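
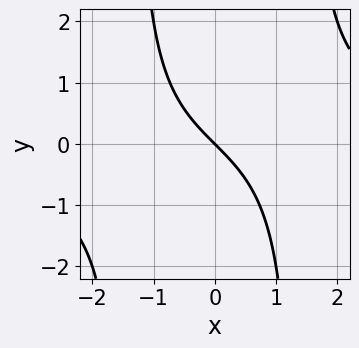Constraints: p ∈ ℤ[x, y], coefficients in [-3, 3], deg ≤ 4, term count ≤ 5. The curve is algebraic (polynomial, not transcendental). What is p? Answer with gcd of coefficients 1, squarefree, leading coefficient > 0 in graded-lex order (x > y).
1. deg p = 3. The shape is more complex than any degree-2 curve.
2. Checking where it meets the axes: it crosses the x-axis at the gridline x = 0; it meets the y-axis at y = 0 (among the integer gridlines).
3. Matching integer coefficients to the picture gives p.

x^2*y - 2*x - 2*y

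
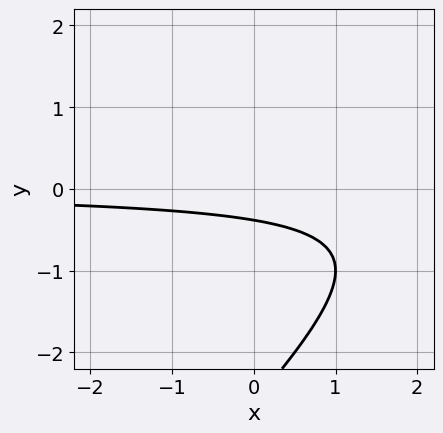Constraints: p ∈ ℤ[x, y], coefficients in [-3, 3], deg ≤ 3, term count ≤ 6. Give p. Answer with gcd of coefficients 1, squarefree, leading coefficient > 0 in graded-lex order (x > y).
x*y - y^2 - 3*y - 1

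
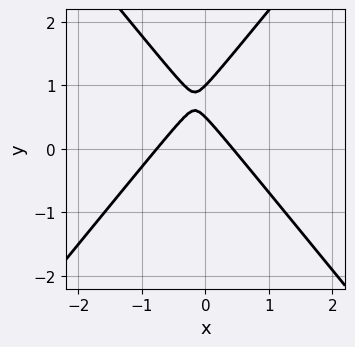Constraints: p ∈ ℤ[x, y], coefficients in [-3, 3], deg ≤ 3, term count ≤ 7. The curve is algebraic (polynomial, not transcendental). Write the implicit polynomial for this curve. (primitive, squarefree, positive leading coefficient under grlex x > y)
3*x^2 - 2*y^2 + x + 3*y - 1

The degree is 2 — the shape is more complex than any degree-1 curve.
Observable constraints: one y-axis crossing is at y = 1.
Matching integer coefficients to the picture gives p.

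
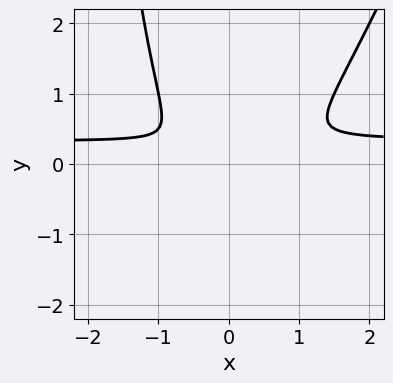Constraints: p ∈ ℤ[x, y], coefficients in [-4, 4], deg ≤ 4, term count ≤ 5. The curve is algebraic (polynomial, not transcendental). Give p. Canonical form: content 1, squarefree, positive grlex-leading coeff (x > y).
3*x^2*y - x*y^2 - x^2 - 3*y^2

First, degree: a generic line meets the curve in up to 3 points, so deg p = 3.
Finally, putting this together gives p.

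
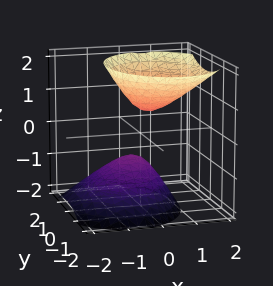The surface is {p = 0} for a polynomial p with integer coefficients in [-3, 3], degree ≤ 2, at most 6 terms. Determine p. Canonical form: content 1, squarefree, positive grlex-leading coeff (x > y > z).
(a) There are 2 components.
(b) Degree: a generic line meets the surface in up to 2 points, so deg p = 2.
(c) Checking where it meets the axes: it misses every integer gridline on the y-axis; it misses every integer gridline on the x-axis.
(d) Fitting integer coefficients to these (and the overall shape) gives p.

3*x^2 - 2*x*z + 2*y^2 - 2*z^2 + 1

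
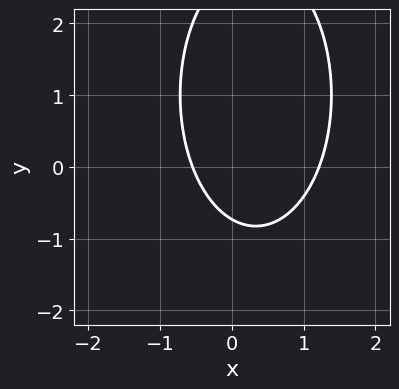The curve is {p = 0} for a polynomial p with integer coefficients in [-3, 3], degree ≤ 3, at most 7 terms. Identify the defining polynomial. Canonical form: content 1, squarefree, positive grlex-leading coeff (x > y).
First, the degree is 2 — a generic line meets the curve in up to 2 points.
Finally, the integer polynomial consistent with all of this is the stated p.

3*x^2 + y^2 - 2*x - 2*y - 2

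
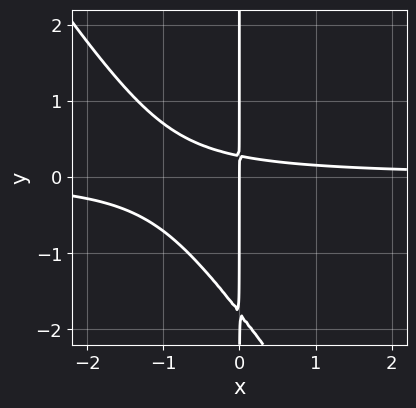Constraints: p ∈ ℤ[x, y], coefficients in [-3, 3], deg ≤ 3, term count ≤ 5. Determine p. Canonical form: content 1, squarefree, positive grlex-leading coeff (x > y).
First, the degree is 3 — a generic line meets the curve in up to 3 points.
Then, observable constraints: one x-axis crossing is at x = 0; the visible y-axis segment lies entirely on the curve.
Finally, putting this together gives p.

3*x^2*y + 2*x*y^2 + 3*x*y - x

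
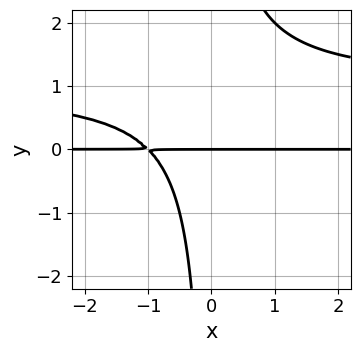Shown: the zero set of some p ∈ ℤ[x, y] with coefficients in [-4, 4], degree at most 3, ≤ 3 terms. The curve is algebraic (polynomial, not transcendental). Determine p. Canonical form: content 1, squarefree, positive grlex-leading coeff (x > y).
x*y^2 - x*y - y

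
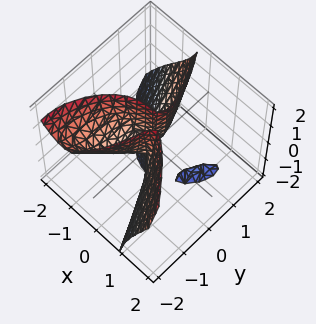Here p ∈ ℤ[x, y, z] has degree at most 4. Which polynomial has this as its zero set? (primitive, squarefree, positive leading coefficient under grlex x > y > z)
1. The picture has 2 separate pieces.
2. deg p = 3.
3. From the visible intercepts: it crosses the x-axis at the gridline x = 0; the visible z-axis segment lies entirely on the surface; it meets the y-axis at y = 0 (among the integer gridlines).
4. Solving for integer coefficients yields p as stated.

3*x^3 + 3*x*y*z + y^3 - y*z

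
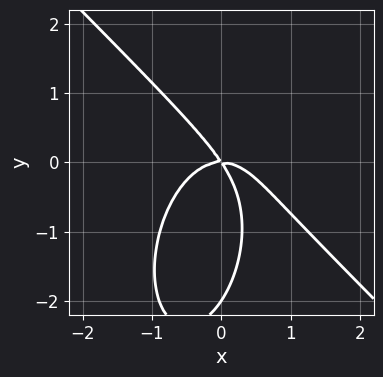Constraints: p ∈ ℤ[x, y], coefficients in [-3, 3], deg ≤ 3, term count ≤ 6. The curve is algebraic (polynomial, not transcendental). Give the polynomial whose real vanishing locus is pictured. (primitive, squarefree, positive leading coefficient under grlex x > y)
First, deg p = 3.
Then, from the visible intercepts: the y-axis gridline crossings are at y ∈ {-2, 0}; one x-axis crossing is at x = 0.
Finally, solving for integer coefficients yields p as stated.

3*x^3 + 2*x^2*y + y^3 + 3*x*y + 2*y^2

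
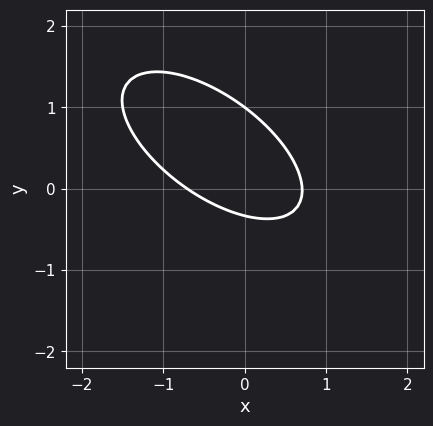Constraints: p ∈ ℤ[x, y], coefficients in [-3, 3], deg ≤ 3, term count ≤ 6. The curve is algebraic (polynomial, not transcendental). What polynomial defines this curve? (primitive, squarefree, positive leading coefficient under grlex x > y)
First, the degree is 2 — the shape is more complex than any degree-1 curve.
Next, checking where it meets the axes: it meets the y-axis at y = 1 (among the integer gridlines).
Finally, these observations pin down the coefficients.

2*x^2 + 3*x*y + 3*y^2 - 2*y - 1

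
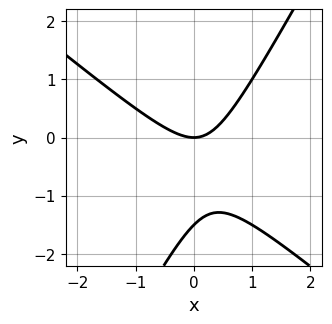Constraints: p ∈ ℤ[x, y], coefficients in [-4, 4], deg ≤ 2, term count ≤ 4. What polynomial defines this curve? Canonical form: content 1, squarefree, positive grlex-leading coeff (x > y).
3*x^2 + 2*x*y - 2*y^2 - 3*y

(a) Degree: a generic line meets the curve in up to 2 points, so deg p = 2.
(b) From the axis intercepts and sections: it crosses the y-axis at the gridline y = 0; it meets the x-axis at x = 0 (among the integer gridlines).
(c) Solving for integer coefficients yields p as stated.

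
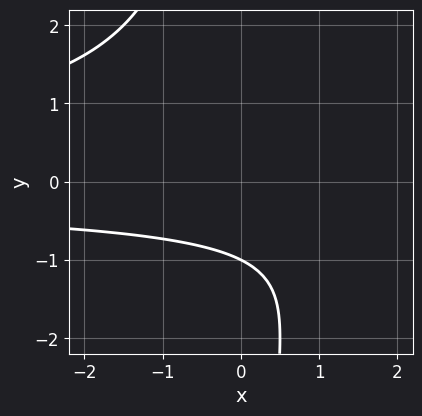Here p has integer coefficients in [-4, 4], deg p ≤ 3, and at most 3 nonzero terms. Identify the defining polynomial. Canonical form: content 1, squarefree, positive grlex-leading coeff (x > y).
1. The degree is 3 — no degree-2 curve has this shape.
2. From the axis intercepts and sections: it meets the y-axis at y = -1 (among the integer gridlines); it misses every integer gridline on the x-axis.
3. Together with the visible shape, these determine p as stated.

x*y^2 + 2*y + 2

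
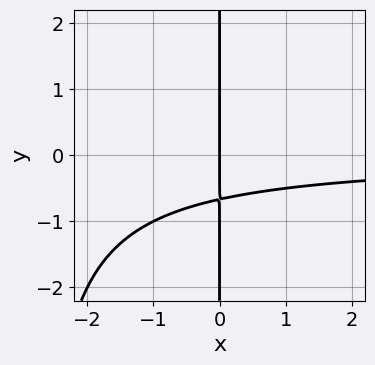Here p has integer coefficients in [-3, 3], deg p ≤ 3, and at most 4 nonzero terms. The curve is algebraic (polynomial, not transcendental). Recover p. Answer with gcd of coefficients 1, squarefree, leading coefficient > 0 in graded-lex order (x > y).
The degree is 3 — the shape is more complex than any degree-2 curve.
Reading off the gridlines: one x-axis crossing is at x = 0; every point of the y-axis in the box is on the curve.
Matching integer coefficients to the picture gives p.

x^2*y + 3*x*y + 2*x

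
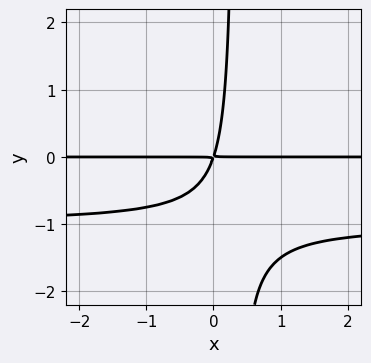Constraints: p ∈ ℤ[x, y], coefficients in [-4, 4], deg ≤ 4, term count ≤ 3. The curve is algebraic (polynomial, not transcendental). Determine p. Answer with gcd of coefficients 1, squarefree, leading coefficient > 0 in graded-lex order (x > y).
Degree: a generic line meets the curve in up to 3 points, so deg p = 3.
Checking where it meets the axes: every point of the x-axis in the box is on the curve.
Matching integer coefficients to the picture gives p.

3*x*y^2 + 3*x*y - y^2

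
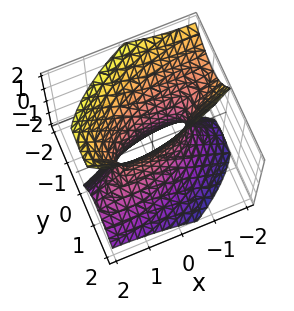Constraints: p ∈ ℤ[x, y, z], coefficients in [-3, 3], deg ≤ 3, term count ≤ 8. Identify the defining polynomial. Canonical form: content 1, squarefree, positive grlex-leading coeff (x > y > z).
x^2 - 2*x*y + 3*y^2 + 2*y*z - z^2 - 1

(a) The degree is 2 — no degree-1 surface has this shape.
(b) Observable constraints: it misses every integer gridline on the z-axis; the x-axis gridline crossings are at x ∈ {-1, 1}.
(c) Assembling these constraints gives the stated polynomial.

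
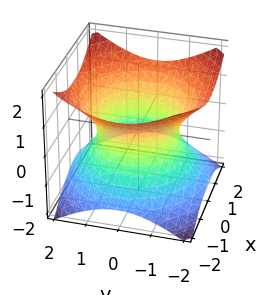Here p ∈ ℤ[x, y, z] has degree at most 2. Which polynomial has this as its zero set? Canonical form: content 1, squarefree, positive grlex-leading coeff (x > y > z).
2*x^2 + 2*y^2 - 3*z^2 - 3

First, the degree is 2 — an hourglass — one-sheet hyperboloid; a quadric.
Then, symmetries: the surface is invariant under rotation about z: p = q(x² + y², z); it's symmetric under z → −z, forcing even powers of z.
Then, against the integer gridlines: a circular section at z = 0 has radius between 1 and 2; the surface avoids every integer z-axis point in the box.
Finally, fitting integer coefficients to these (and the overall shape) gives p.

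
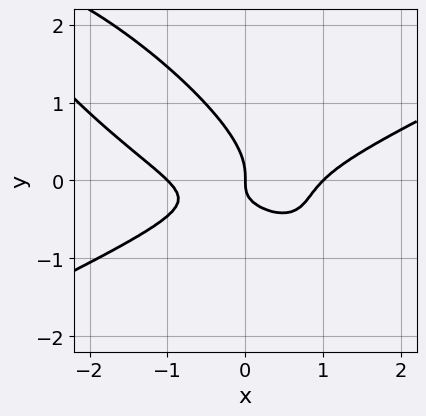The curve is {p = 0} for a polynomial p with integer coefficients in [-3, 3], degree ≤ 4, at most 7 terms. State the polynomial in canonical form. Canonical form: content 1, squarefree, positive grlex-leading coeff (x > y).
x^3 - 3*x*y^2 - 3*y^3 - 2*x*y - x

First, deg p = 3. The shape is more complex than any degree-2 curve.
Next, from the visible intercepts: among the integer gridlines, it crosses the x-axis at x ∈ {-1, 0, 1}; one y-axis crossing is at y = 0.
Finally, together with the visible shape, these determine p as stated.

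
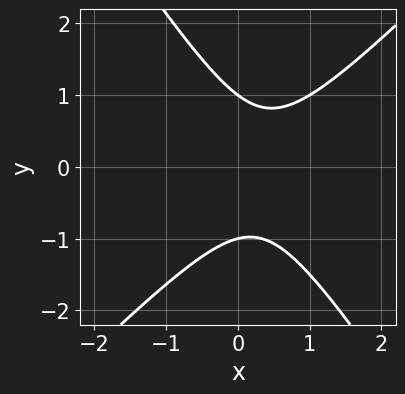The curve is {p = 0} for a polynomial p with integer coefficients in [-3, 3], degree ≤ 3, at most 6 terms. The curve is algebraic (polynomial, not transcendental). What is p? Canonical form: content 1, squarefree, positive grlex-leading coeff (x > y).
3*x^2 - x*y - 2*y^2 - 2*x + 2

Degree: a generic line meets the curve in up to 2 points, so deg p = 2.
Against the integer gridlines: the y-axis gridline crossings are at y ∈ {-1, 1}; no x-intercept at any integer in the box.
Fitting integer coefficients to these (and the overall shape) gives p.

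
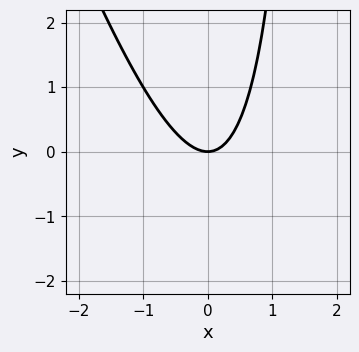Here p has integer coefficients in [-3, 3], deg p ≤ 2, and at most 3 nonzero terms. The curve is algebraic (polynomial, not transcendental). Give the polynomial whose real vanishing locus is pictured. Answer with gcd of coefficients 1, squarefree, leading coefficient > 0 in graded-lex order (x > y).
3*x^2 + x*y - 2*y

(a) deg p = 2. No degree-1 curve has this shape.
(b) From the visible intercepts: it meets the x-axis at x = 0 (among the integer gridlines); it meets the y-axis at y = 0 (among the integer gridlines).
(c) Matching integer coefficients to the picture gives p.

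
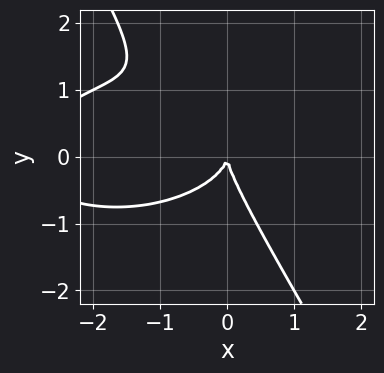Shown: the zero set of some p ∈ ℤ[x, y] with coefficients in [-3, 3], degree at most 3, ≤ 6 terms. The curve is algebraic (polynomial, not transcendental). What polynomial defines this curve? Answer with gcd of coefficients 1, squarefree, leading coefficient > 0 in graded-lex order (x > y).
1. The degree is 3 — a generic line meets the curve in up to 3 points.
2. Checking where it meets the axes: one x-axis crossing is at x = 0; it meets the y-axis at y = 0 (among the integer gridlines).
3. Fitting integer coefficients to these (and the overall shape) gives p.

x^3 + 3*x*y^2 + 2*y^3 + 3*x^2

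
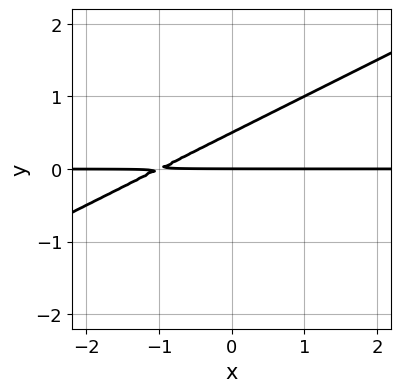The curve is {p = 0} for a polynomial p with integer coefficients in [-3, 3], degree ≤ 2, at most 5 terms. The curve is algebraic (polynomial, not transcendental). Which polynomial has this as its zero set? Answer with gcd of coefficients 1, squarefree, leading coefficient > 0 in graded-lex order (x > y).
x*y - 2*y^2 + y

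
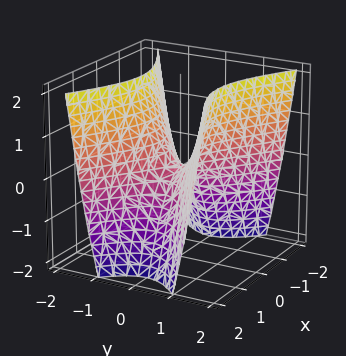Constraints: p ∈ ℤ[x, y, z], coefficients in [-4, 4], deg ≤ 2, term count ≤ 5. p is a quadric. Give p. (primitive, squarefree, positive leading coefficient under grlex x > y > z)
(a) The degree is 2 — a hyperbolic paraboloid; a quadric.
(b) Symmetries: mirror symmetry y ↦ −y ⇒ only even powers of y; mirror symmetry x ↦ −x ⇒ only even powers of x.
(c) Against the integer gridlines: it meets the z-axis at z = 0 (among the integer gridlines); one y-axis crossing is at y = 0; one x-axis crossing is at x = 0.
(d) These observations pin down the coefficients.

x^2 - 2*y^2 + z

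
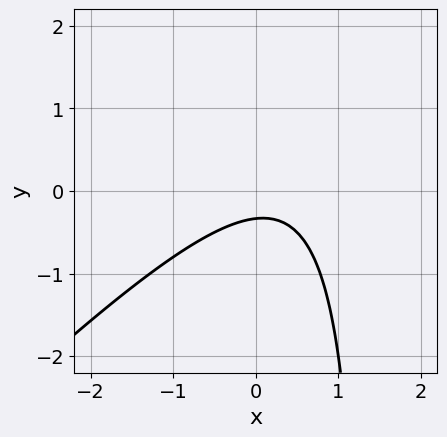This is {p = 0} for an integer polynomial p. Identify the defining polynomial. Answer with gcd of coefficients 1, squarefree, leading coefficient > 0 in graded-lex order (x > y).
2*x^2 - 2*x*y - x + 3*y + 1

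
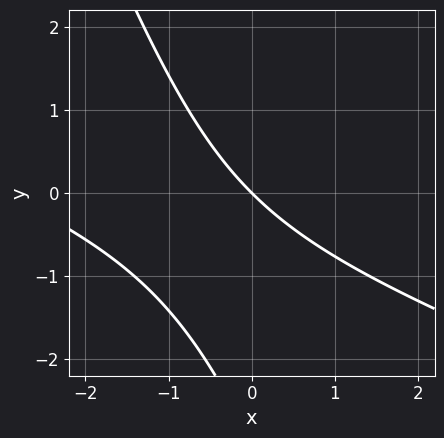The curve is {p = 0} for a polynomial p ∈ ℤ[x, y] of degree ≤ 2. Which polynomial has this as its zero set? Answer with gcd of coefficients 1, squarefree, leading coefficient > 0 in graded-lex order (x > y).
deg p = 2.
Observable constraints: it meets the y-axis at y = 0 (among the integer gridlines); it crosses the x-axis at the gridline x = 0.
Assembling these constraints gives the stated polynomial.

x^2 + 3*x*y + y^2 + 3*x + 3*y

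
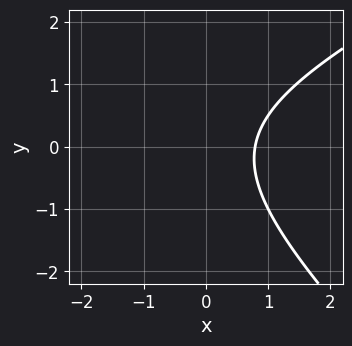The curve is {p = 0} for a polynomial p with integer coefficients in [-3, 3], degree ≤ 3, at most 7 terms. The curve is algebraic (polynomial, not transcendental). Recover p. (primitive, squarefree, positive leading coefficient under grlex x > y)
First, degree: no degree-1 curve has this shape, so deg p = 2.
Then, observable constraints: no y-intercept at any integer in the box.
Finally, putting this together gives p.

x^2 - x*y - 2*y^2 + 3*x - 3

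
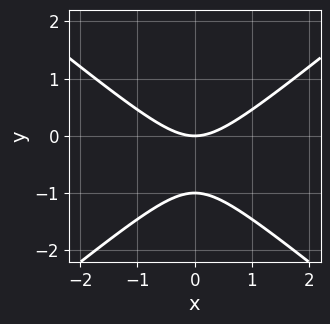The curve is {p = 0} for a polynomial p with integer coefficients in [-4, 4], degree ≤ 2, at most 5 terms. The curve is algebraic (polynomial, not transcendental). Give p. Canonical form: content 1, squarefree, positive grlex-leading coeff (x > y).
2*x^2 - 3*y^2 - 3*y

1. deg p = 2. A generic line meets the curve in up to 2 points.
2. Symmetries: mirror symmetry x ↦ −x ⇒ only even powers of x.
3. Checking where it meets the axes: among the integer gridlines, it crosses the y-axis at y ∈ {-1, 0}; it crosses the x-axis at the gridline x = 0.
4. These observations pin down the coefficients.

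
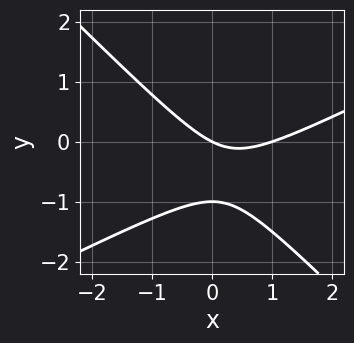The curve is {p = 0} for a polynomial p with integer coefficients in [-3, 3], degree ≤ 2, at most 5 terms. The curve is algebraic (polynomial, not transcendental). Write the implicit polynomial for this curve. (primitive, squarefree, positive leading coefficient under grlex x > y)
x^2 - x*y - 2*y^2 - x - 2*y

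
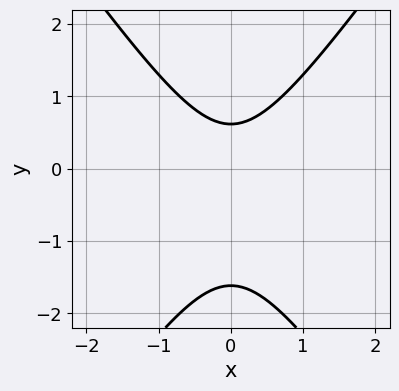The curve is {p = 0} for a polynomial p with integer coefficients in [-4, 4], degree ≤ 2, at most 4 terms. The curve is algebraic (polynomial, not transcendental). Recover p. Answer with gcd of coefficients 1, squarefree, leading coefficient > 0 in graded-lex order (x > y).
2*x^2 - y^2 - y + 1

(a) The degree is 2 — a generic line meets the curve in up to 2 points.
(b) Symmetries: it's symmetric under x → −x, forcing even powers of x.
(c) From the axis intercepts and sections: it misses every integer gridline on the x-axis.
(d) Fitting integer coefficients to these (and the overall shape) gives p.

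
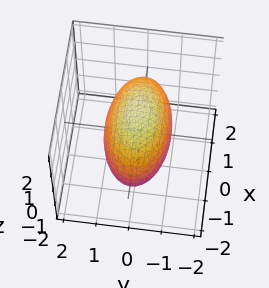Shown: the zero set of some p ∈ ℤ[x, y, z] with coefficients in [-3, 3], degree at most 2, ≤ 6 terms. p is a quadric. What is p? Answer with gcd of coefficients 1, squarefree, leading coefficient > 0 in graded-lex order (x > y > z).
x^2 + 3*y^2 + 2*z^2 - 3

1. deg p = 2. A closed, bounded, convex surface; a quadric.
2. Symmetries: the y ↦ −y reflection is a symmetry, so y appears only in even powers; it's symmetric under z → −z, forcing even powers of z; the x ↦ −x reflection is a symmetry, so x appears only in even powers.
3. Reading off the gridlines: among the integer gridlines, it crosses the y-axis at y ∈ {-1, 1}.
4. Together with the visible shape, these determine p as stated.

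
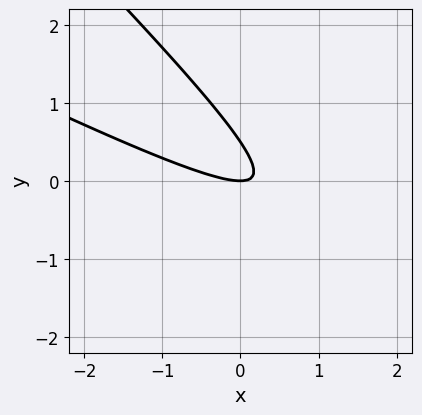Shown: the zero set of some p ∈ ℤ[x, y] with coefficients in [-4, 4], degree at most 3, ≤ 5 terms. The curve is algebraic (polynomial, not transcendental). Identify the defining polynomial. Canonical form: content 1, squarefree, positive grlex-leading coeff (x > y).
x^2 + 3*x*y + 2*y^2 - y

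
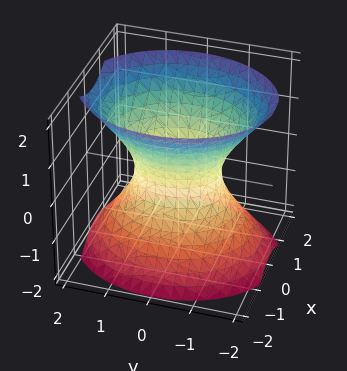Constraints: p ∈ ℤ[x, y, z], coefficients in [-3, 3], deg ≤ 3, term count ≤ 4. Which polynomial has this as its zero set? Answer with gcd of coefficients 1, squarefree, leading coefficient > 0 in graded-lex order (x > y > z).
The degree is 2 — an hourglass — one-sheet hyperboloid; a quadric.
Symmetries: it's symmetric under x → −x, forcing even powers of x; mirror symmetry z ↦ −z ⇒ only even powers of z; mirror symmetry y ↦ −y ⇒ only even powers of y.
Checking where it meets the axes: the surface avoids every integer z-axis point in the box; among the integer gridlines, it crosses the y-axis at y ∈ {-1, 1}.
Assembling these constraints gives the stated polynomial.

3*x^2 + 2*y^2 - 2*z^2 - 2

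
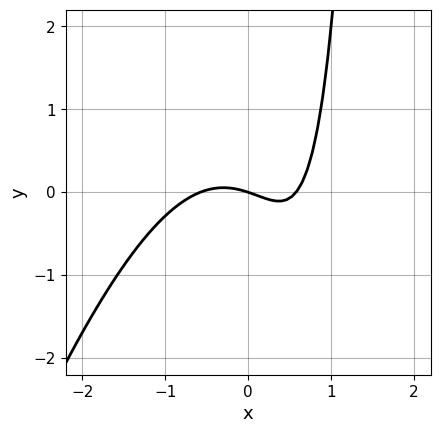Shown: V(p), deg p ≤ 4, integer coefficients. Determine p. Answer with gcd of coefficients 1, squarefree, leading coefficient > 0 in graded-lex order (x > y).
3*x^3 - x^2*y + 3*x*y - x - 3*y

Degree: no degree-2 curve has this shape, so deg p = 3.
From the visible intercepts: it meets the x-axis at x = 0 (among the integer gridlines); it meets the y-axis at y = 0 (among the integer gridlines).
Putting this together gives p.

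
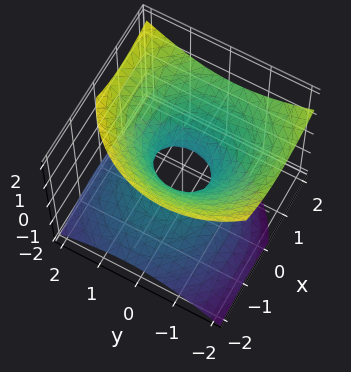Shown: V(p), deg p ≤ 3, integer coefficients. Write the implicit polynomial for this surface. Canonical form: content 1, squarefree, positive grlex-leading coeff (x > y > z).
First, the degree is 2 — no degree-1 surface has this shape.
Next, checking where it meets the axes: it misses every integer gridline on the z-axis.
Finally, matching integer coefficients to the picture gives p.

2*x^2 - 2*x*z + 2*y^2 + y*z - 3*z^2 - 1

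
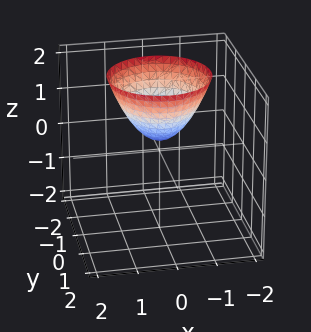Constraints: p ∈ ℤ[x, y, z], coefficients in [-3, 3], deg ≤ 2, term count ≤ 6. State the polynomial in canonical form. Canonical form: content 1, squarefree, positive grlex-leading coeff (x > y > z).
3*x^2 + 3*y^2 - 3*z + 1

First, degree: a generic line meets the surface in up to 2 points, so deg p = 2.
Next, symmetries: rotational symmetry about the z-axis ⇒ p depends on x, y only through x² + y².
Then, observable constraints: a circular section at z = 2 has radius between 1 and 2; the surface avoids every integer y-axis point in the box.
Finally, assembling these constraints gives the stated polynomial.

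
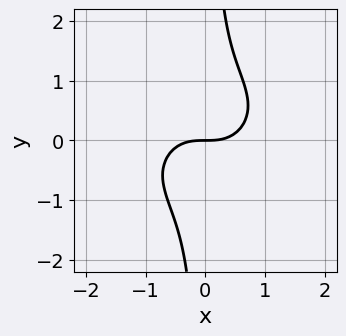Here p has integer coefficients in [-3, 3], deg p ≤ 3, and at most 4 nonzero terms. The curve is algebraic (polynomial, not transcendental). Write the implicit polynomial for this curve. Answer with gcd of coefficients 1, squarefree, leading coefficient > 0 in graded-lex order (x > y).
2*x^3 - x^2*y + 3*x*y^2 - 2*y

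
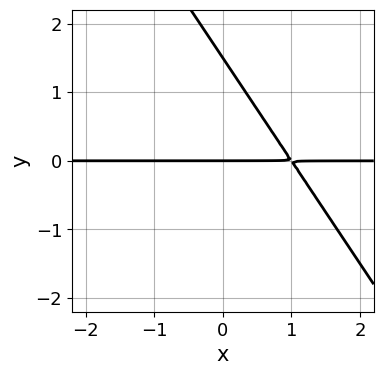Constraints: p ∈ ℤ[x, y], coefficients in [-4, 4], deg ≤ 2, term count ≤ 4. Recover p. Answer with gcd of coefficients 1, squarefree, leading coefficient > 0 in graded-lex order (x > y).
3*x*y + 2*y^2 - 3*y

First, degree: a generic line meets the curve in up to 2 points, so deg p = 2.
Next, from the axis intercepts and sections: the visible x-axis segment lies entirely on the curve; it crosses the y-axis at the gridline y = 0.
Finally, assembling these constraints gives the stated polynomial.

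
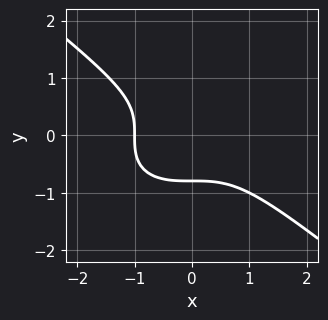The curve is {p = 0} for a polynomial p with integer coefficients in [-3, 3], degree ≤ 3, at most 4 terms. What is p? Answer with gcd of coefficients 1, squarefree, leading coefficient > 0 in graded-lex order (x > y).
1. deg p = 3.
2. Observable constraints: it meets the x-axis at x = -1 (among the integer gridlines).
3. Fitting integer coefficients to these (and the overall shape) gives p.

x^3 + 2*y^3 + 1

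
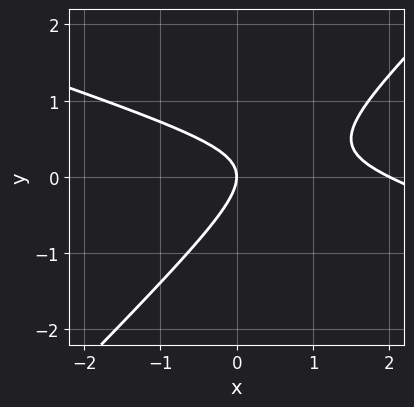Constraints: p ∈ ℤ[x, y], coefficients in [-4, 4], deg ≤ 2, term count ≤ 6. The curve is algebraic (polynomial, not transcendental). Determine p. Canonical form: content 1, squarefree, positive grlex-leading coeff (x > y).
x^2 + 2*x*y - 3*y^2 - 2*x

(a) The degree is 2 — a generic line meets the curve in up to 2 points.
(b) From the axis intercepts and sections: it crosses the y-axis at the gridline y = 0; the x-axis gridline crossings are at x ∈ {0, 2}.
(c) These observations pin down the coefficients.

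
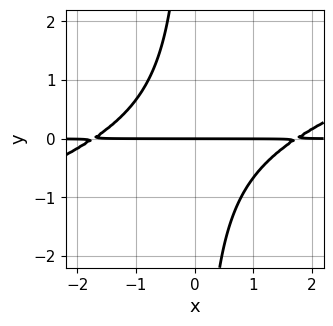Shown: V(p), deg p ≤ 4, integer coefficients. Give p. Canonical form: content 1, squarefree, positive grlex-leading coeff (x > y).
x^2*y - 3*x*y^2 - 3*y

First, deg p = 3.
Then, from the visible intercepts: it crosses the y-axis at the gridline y = 0; every point of the x-axis in the box is on the curve.
Finally, fitting integer coefficients to these (and the overall shape) gives p.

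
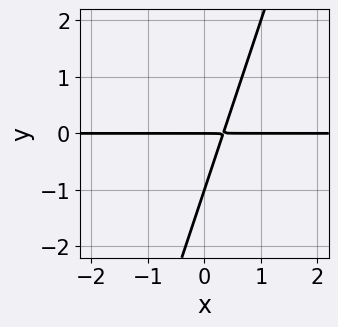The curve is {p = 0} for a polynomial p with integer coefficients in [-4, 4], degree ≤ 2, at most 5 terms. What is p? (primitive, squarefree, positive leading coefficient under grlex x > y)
First, the degree is 2 — a generic line meets the curve in up to 2 points.
Next, against the integer gridlines: among the integer gridlines, it crosses the y-axis at y ∈ {-1, 0}; the visible x-axis segment lies entirely on the curve.
Finally, assembling these constraints gives the stated polynomial.

3*x*y - y^2 - y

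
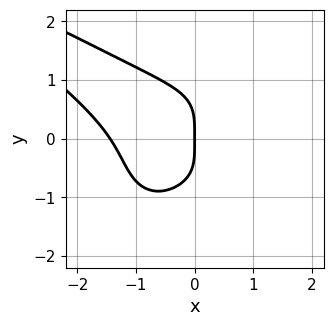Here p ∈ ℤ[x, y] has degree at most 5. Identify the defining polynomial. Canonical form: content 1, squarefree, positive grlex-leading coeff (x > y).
x^4 + 2*x^3*y + 2*y^4 + 3*x

(a) deg p = 4. A generic line meets the curve in up to 4 points.
(b) From the axis intercepts and sections: it meets the y-axis at y = 0 (among the integer gridlines); it meets the x-axis at x = 0 (among the integer gridlines).
(c) These observations pin down the coefficients.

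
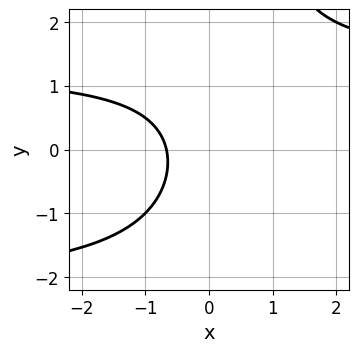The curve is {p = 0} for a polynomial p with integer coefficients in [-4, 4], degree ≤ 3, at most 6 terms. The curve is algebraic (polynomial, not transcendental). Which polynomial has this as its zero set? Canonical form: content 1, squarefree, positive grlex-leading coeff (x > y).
1. deg p = 3. The shape is more complex than any degree-2 curve.
2. Checking where it meets the axes: no y-intercept at any integer in the box.
3. Matching integer coefficients to the picture gives p.

x*y^2 + x*y - y^2 - 3*x - 2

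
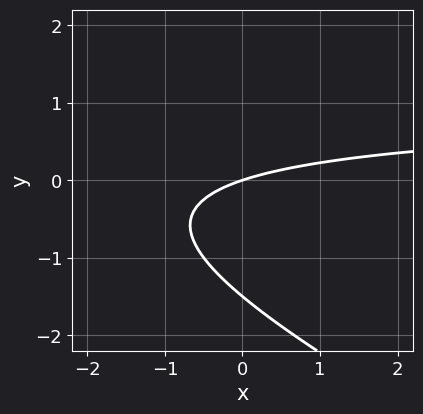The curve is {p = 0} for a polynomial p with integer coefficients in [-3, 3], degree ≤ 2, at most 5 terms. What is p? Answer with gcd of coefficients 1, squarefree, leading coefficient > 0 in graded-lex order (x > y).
x*y + 2*y^2 - x + 3*y

The degree is 2 — a generic line meets the curve in up to 2 points.
Reading off the gridlines: it meets the y-axis at y = 0 (among the integer gridlines); it meets the x-axis at x = 0 (among the integer gridlines).
Together with the visible shape, these determine p as stated.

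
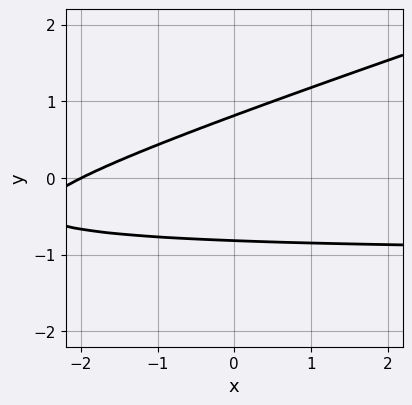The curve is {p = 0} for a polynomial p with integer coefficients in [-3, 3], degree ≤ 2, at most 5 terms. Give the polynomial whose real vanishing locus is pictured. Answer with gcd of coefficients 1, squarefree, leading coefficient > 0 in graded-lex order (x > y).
The degree is 2 — the shape is more complex than any degree-1 curve.
Checking where it meets the axes: it meets the x-axis at x = -2 (among the integer gridlines).
Together with the visible shape, these determine p as stated.

x*y - 3*y^2 + x + 2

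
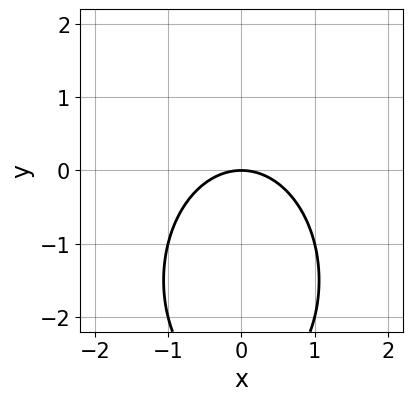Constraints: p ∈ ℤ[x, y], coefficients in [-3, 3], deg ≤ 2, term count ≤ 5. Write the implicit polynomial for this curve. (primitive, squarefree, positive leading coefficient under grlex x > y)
First, deg p = 2.
Then, symmetries: the x ↦ −x reflection is a symmetry, so x appears only in even powers.
Next, observable constraints: it crosses the x-axis at the gridline x = 0; it crosses the y-axis at the gridline y = 0.
Finally, together with the visible shape, these determine p as stated.

2*x^2 + y^2 + 3*y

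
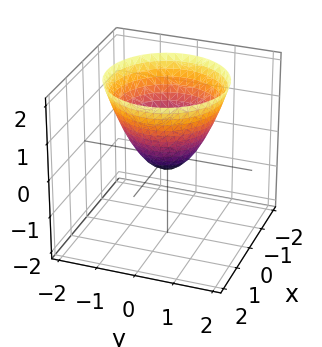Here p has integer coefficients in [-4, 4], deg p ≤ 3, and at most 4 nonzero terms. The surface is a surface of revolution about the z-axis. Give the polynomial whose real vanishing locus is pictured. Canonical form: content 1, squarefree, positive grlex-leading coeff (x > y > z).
3*x^2 + 3*y^2 - 3*z - 1

1. deg p = 2. No degree-1 surface has this shape.
2. Symmetry: the surface is invariant under rotation about z: p = q(x² + y², z).
3. Observable constraints: a circular section at z = 2 has radius between 1 and 2.
4. The integer polynomial consistent with all of this is the stated p.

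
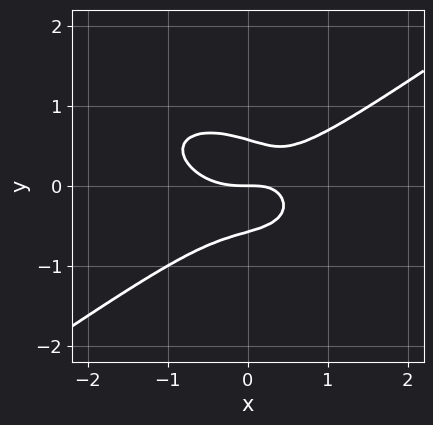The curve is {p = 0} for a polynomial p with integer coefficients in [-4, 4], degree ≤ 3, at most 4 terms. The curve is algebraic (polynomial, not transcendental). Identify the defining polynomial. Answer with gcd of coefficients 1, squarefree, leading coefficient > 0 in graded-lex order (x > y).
x^3 - 3*y^3 - x*y + y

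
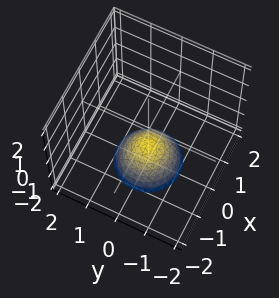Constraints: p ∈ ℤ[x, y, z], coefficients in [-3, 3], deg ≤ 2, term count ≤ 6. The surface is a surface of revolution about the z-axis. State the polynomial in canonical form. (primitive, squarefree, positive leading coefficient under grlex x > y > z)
x^2 + y^2 + z + 1

The degree is 2 — no degree-1 surface has this shape.
By symmetry, the surface is invariant under rotation about z: p = q(x² + y², z).
From the visible intercepts: no y-intercept at any integer in the box; it crosses the z-axis at the gridline z = -1; a circular section at z = -2 has radius exactly 1.
The integer polynomial consistent with all of this is the stated p.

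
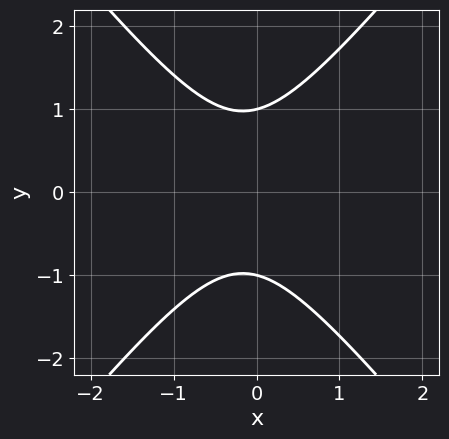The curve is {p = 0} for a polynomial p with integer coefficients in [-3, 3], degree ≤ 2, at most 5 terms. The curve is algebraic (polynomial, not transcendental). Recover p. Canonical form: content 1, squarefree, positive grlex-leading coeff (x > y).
1. deg p = 2. A generic line meets the curve in up to 2 points.
2. Symmetries: it's symmetric under y → −y, forcing even powers of y.
3. Reading off the gridlines: the y-axis gridline crossings are at y ∈ {-1, 1}; the curve avoids every integer x-axis point in the box.
4. Fitting integer coefficients to these (and the overall shape) gives p.

3*x^2 - 2*y^2 + x + 2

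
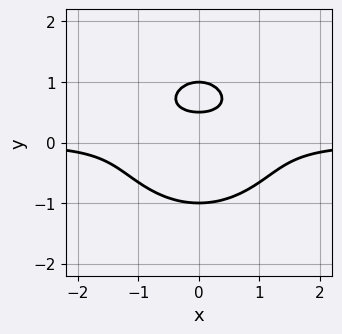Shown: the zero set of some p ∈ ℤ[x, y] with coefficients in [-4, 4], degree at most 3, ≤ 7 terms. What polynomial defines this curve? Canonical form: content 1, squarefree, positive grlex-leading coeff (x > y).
1. Degree: the shape is more complex than any degree-2 curve, so deg p = 3.
2. Symmetries: it's symmetric under x → −x, forcing even powers of x.
3. From the visible intercepts: among the integer gridlines, it crosses the y-axis at y ∈ {-1, 1}; it misses every integer gridline on the x-axis.
4. Matching integer coefficients to the picture gives p.

2*x^2*y + 2*y^3 - y^2 - 2*y + 1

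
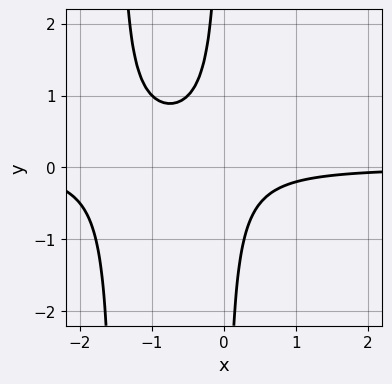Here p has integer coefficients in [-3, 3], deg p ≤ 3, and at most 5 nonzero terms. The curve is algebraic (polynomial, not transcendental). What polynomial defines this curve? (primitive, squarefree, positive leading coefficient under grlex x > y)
(a) The degree is 3 — a generic line meets the curve in up to 3 points.
(b) Observable constraints: no x-intercept at any integer in the box; no y-intercept at any integer in the box.
(c) The integer polynomial consistent with all of this is the stated p.

2*x^2*y + 3*x*y + 1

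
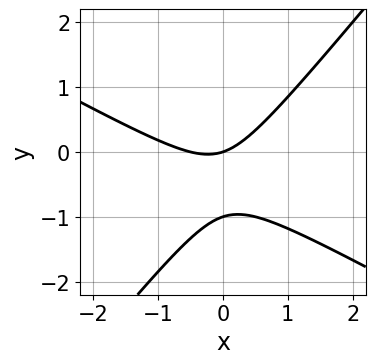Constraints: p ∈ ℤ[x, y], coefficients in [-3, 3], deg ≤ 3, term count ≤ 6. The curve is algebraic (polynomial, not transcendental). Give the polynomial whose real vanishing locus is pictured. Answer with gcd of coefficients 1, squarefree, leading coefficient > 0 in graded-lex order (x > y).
2*x^2 + 2*x*y - 3*y^2 + x - 3*y

First, the degree is 2 — the shape is more complex than any degree-1 curve.
Next, from the visible intercepts: the y-axis gridline crossings are at y ∈ {-1, 0}; one x-axis crossing is at x = 0.
Finally, these observations pin down the coefficients.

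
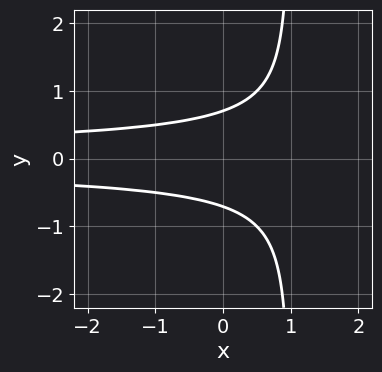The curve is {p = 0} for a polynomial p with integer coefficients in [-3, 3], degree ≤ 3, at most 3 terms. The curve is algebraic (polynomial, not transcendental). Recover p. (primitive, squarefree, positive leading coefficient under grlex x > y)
2*x*y^2 - 2*y^2 + 1

First, degree: a generic line meets the curve in up to 3 points, so deg p = 3.
Next, symmetries: mirror symmetry y ↦ −y ⇒ only even powers of y.
Next, from the visible intercepts: no x-intercept at any integer in the box.
Finally, putting this together gives p.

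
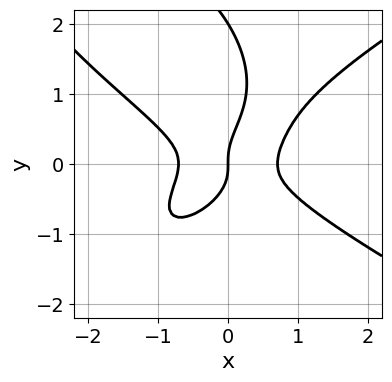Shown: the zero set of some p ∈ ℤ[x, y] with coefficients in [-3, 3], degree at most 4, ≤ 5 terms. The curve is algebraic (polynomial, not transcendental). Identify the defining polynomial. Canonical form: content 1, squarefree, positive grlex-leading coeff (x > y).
(a) The degree is 4 — a generic line meets the curve in up to 4 points.
(b) Against the integer gridlines: it crosses the x-axis at the gridline x = 0; the y-axis gridline crossings are at y ∈ {0, 2}.
(c) Fitting integer coefficients to these (and the overall shape) gives p.

y^4 - 2*x^3 + 3*x*y^2 - 2*y^3 + x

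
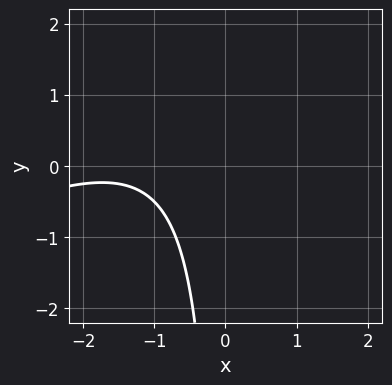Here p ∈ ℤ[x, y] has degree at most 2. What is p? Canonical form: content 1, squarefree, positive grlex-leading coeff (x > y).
(a) deg p = 2. The shape is more complex than any degree-1 curve.
(b) From the axis intercepts and sections: it misses every integer gridline on the x-axis; the curve avoids every integer y-axis point in the box.
(c) Solving for integer coefficients yields p as stated.

x^2 - 2*x*y + 3*x + 3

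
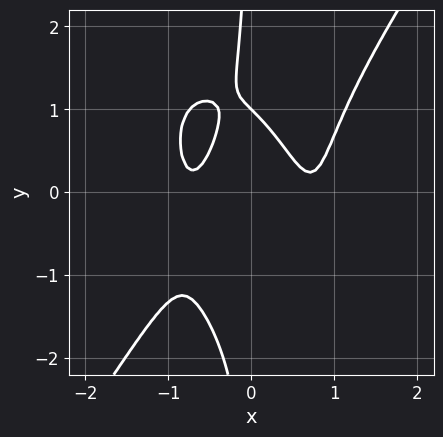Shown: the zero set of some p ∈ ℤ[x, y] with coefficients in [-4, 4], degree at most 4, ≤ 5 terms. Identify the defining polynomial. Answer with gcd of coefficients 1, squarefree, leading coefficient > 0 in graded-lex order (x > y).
3*x^4 - x*y^3 - 3*x^2 - y + 1

The degree is 4 — the shape is more complex than any degree-3 curve.
Observable constraints: it crosses the y-axis at the gridline y = 1; it misses every integer gridline on the x-axis.
Solving for integer coefficients yields p as stated.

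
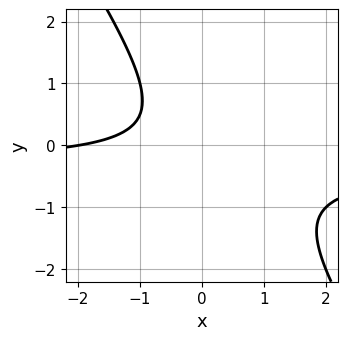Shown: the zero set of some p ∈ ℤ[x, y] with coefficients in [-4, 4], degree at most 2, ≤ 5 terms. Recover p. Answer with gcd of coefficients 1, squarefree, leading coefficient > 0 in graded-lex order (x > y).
3*x*y + 2*y^2 + x + 2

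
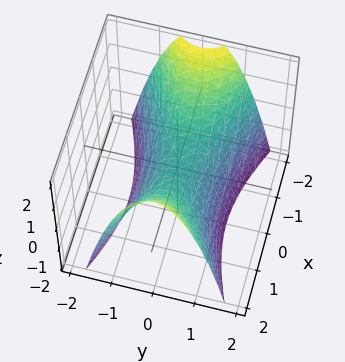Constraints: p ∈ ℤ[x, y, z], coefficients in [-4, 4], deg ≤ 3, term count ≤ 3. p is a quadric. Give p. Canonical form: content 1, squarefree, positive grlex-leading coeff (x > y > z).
x^2 - 3*y^2 - 2*z

(a) Degree: a saddle surface; a quadric, so deg p = 2.
(b) Symmetries: the y ↦ −y reflection is a symmetry, so y appears only in even powers; it's symmetric under x → −x, forcing even powers of x.
(c) Reading off the gridlines: one z-axis crossing is at z = 0; one y-axis crossing is at y = 0; it crosses the x-axis at the gridline x = 0.
(d) Assembling these constraints gives the stated polynomial.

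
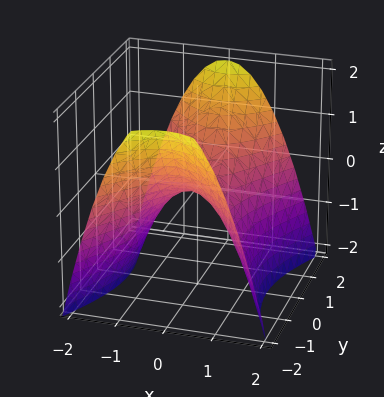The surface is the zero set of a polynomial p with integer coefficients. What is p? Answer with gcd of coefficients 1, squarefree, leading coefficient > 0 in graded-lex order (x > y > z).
(a) Degree: a hyperbolic paraboloid; a quadric, so deg p = 2.
(b) Symmetries: mirror symmetry x ↦ −x ⇒ only even powers of x; it's symmetric under y → −y, forcing even powers of y.
(c) Against the integer gridlines: it crosses the z-axis at the gridline z = 0; it crosses the y-axis at the gridline y = 0; it crosses the x-axis at the gridline x = 0.
(d) Together with the visible shape, these determine p as stated.

2*x^2 - y^2 + 2*z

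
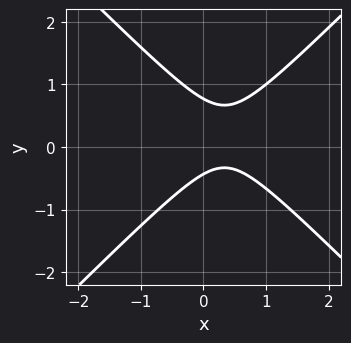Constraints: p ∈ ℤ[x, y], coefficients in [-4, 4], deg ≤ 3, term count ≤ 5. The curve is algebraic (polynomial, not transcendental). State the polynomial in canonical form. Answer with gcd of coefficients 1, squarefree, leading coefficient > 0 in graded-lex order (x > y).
3*x^2 - 3*y^2 - 2*x + y + 1

First, the degree is 2 — the shape is more complex than any degree-1 curve.
Then, from the visible intercepts: no x-intercept at any integer in the box.
Finally, putting this together gives p.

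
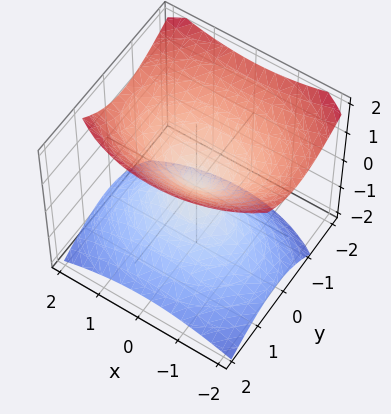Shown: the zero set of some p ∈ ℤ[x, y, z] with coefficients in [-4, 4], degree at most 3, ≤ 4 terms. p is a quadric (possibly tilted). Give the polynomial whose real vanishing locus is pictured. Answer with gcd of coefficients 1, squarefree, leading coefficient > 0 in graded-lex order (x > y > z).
1. There are 2 components. They look like related sheets of one shape, so recover p as a whole.
2. deg p = 2. No degree-1 surface has this shape.
3. Observable constraints: one x-axis crossing is at x = 0; it meets the y-axis at y = 0 (among the integer gridlines); one z-axis crossing is at z = 0.
4. Solving for integer coefficients yields p as stated.

x^2 + 2*y^2 + y*z - 2*z^2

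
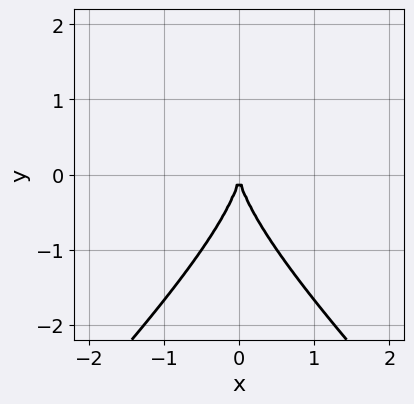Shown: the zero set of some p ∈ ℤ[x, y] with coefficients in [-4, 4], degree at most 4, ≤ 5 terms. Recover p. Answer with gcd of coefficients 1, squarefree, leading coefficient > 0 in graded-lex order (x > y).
x^2*y - y^3 - 3*x^2

1. The degree is 3 — no degree-2 curve has this shape.
2. Symmetries: the x ↦ −x reflection is a symmetry, so x appears only in even powers.
3. Observable constraints: one x-axis crossing is at x = 0; it crosses the y-axis at the gridline y = 0.
4. These observations pin down the coefficients.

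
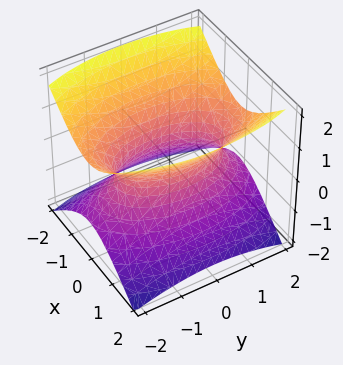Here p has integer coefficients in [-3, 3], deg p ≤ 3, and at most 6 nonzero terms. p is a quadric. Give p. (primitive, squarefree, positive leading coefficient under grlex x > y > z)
3*x^2 + y^2 - 3*z^2 - 2

deg p = 2. An hourglass — one-sheet hyperboloid; a quadric.
Symmetries: mirror symmetry z ↦ −z ⇒ only even powers of z; mirror symmetry x ↦ −x ⇒ only even powers of x; the y ↦ −y reflection is a symmetry, so y appears only in even powers.
Against the integer gridlines: it misses every integer gridline on the z-axis.
Assembling these constraints gives the stated polynomial.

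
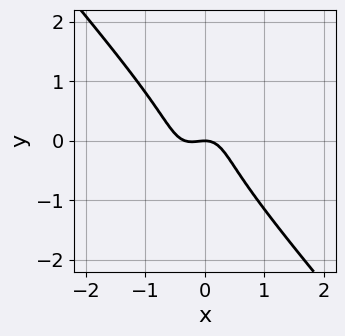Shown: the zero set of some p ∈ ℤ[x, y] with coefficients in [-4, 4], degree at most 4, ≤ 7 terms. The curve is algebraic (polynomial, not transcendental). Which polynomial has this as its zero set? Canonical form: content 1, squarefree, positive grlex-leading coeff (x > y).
3*x^3 - x*y^2 + y^3 + x^2 + y

Degree: a generic line meets the curve in up to 3 points, so deg p = 3.
Observable constraints: it crosses the y-axis at the gridline y = 0; it meets the x-axis at x = 0 (among the integer gridlines).
Solving for integer coefficients yields p as stated.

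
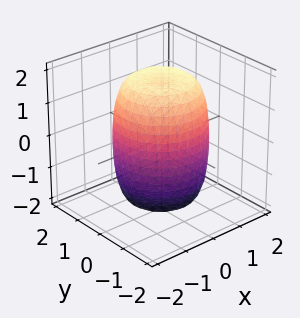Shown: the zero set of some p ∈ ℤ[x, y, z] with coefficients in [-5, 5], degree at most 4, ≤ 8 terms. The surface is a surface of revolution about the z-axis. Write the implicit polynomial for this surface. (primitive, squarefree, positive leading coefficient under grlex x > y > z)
1. deg p = 4.
2. By symmetry, the surface is invariant under rotation about z: p = q(x² + y², z).
3. Checking where it meets the axes: a circular section at z = -1 has radius between 1 and 2.
4. Fitting integer coefficients to these (and the overall shape) gives p.

2*x^4 + 4*x^2*y^2 + 2*y^4 - 2*x^2 - 2*y^2 + z^2 - 3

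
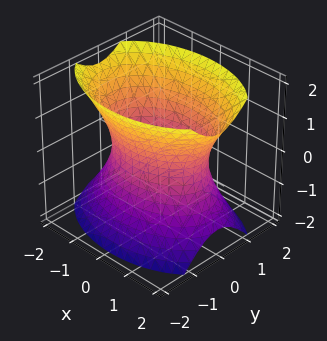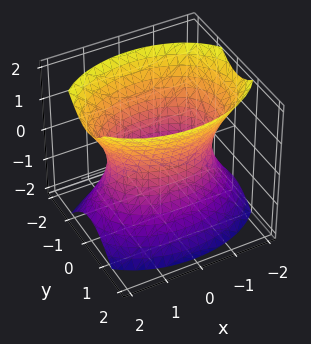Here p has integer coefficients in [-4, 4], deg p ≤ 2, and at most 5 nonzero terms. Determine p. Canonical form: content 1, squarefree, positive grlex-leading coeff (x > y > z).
(a) The degree is 2 — an hourglass — one-sheet hyperboloid; a quadric.
(b) Symmetries: the x ↦ −x reflection is a symmetry, so x appears only in even powers; it's symmetric under y → −y, forcing even powers of y; it's symmetric under z → −z, forcing even powers of z.
(c) From the axis intercepts and sections: the y-axis gridline crossings are at y ∈ {-1, 1}; it misses every integer gridline on the z-axis.
(d) Putting this together gives p.

x^2 + 2*y^2 - z^2 - 2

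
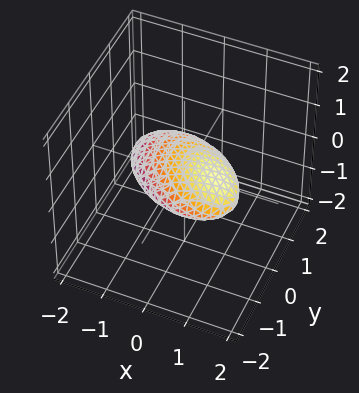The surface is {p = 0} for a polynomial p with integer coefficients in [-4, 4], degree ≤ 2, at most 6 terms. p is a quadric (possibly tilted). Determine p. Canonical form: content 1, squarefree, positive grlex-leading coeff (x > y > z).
(a) deg p = 2.
(b) Against the integer gridlines: the y-axis gridline crossings are at y ∈ {-1, 1}; the x-axis gridline crossings are at x ∈ {-1, 1}.
(c) Together with the visible shape, these determine p as stated.

x^2 + x*y - 2*x*z + y^2 + 3*z^2 - 1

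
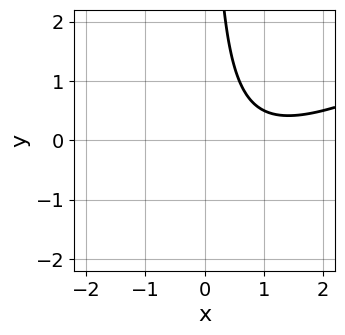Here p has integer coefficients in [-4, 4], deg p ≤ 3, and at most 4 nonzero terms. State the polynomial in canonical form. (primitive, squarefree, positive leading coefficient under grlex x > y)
1. Degree: no degree-1 curve has this shape, so deg p = 2.
2. From the visible intercepts: the curve avoids every integer y-axis point in the box; it misses every integer gridline on the x-axis.
3. Together with the visible shape, these determine p as stated.

x^2 - 2*x*y - 2*x + 2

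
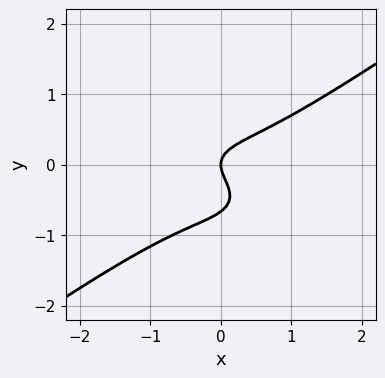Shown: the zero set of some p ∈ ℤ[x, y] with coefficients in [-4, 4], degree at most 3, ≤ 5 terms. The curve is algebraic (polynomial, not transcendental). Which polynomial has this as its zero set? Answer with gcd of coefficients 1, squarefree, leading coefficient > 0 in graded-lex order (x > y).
Degree: no degree-2 curve has this shape, so deg p = 3.
Checking where it meets the axes: one y-axis crossing is at y = 0; it crosses the x-axis at the gridline x = 0.
Fitting integer coefficients to these (and the overall shape) gives p.

x^3 - 3*y^3 - 2*y^2 + x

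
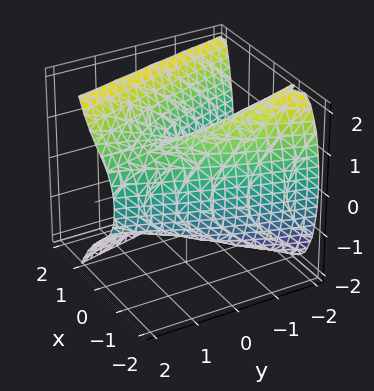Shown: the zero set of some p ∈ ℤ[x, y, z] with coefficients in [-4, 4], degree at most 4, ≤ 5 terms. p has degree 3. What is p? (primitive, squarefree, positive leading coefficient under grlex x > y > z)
3*x^3 + 3*x*y - 2*z^2 - 3*x + 2

The degree is 3 — a generic line meets the surface in up to 3 points.
Against the integer gridlines: the surface avoids every integer y-axis point in the box; the z-axis gridline crossings are at z ∈ {-1, 1}.
Solving for integer coefficients yields p as stated.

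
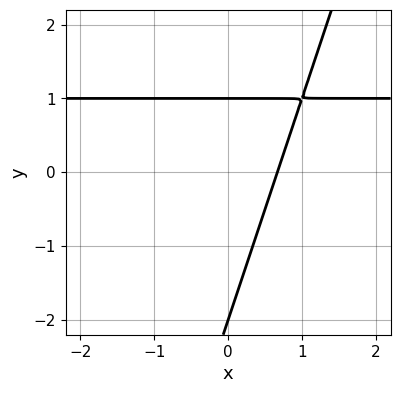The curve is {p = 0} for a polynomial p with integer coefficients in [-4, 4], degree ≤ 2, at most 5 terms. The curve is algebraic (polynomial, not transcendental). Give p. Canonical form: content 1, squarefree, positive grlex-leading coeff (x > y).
3*x*y - y^2 - 3*x - y + 2

deg p = 2. The shape is more complex than any degree-1 curve.
From the visible intercepts: among the integer gridlines, it crosses the y-axis at y ∈ {-2, 1}.
Putting this together gives p.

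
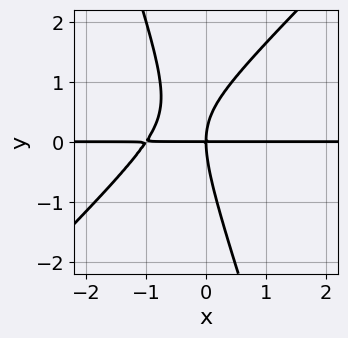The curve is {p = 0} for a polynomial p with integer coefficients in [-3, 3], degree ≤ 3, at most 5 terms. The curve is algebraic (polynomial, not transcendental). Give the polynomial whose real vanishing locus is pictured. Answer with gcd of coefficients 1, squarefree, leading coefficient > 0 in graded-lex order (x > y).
3*x^2*y - 2*x*y^2 - y^3 + 3*x*y

The degree is 3 — a generic line meets the curve in up to 3 points.
Checking where it meets the axes: it meets the y-axis at y = 0 (among the integer gridlines); the visible x-axis segment lies entirely on the curve.
Solving for integer coefficients yields p as stated.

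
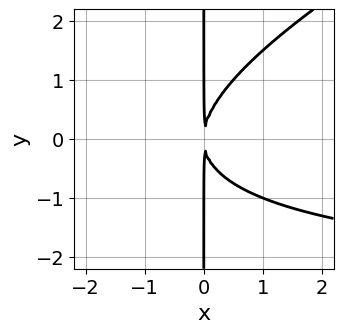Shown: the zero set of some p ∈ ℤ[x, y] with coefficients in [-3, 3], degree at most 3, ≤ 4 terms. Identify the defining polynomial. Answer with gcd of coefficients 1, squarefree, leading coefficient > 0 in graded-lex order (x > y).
x^2*y - 2*x*y^2 + 3*x^2

First, degree: the shape is more complex than any degree-2 curve, so deg p = 3.
Then, checking where it meets the axes: the visible y-axis segment lies entirely on the curve.
Finally, these observations pin down the coefficients.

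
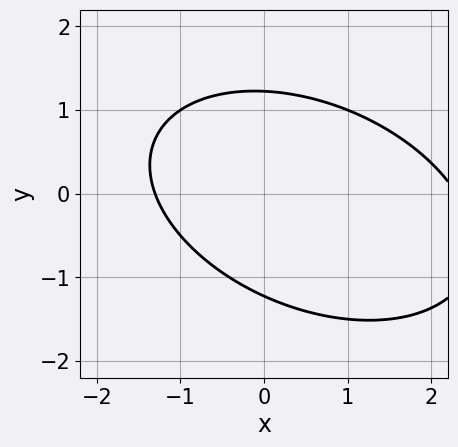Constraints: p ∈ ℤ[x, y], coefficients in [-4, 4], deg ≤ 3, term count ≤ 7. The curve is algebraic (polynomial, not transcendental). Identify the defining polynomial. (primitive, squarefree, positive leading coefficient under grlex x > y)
x^2 + x*y + 2*y^2 - x - 3

1. The degree is 2 — a generic line meets the curve in up to 2 points.
2. Solving for integer coefficients yields p as stated.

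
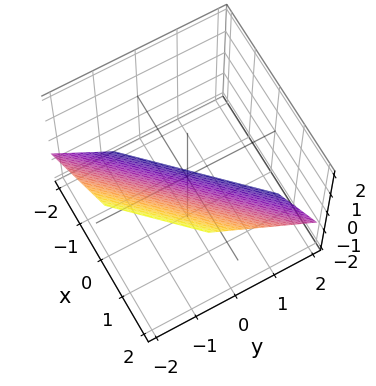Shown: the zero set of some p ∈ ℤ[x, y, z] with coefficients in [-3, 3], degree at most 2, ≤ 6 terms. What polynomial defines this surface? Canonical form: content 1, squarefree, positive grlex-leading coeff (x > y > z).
3*x - 3*y - 3*z - 2

(a) Degree: every cross-section is a straight line — this is a plane, so deg p = 1.
(b) Solving for integer coefficients yields p as stated.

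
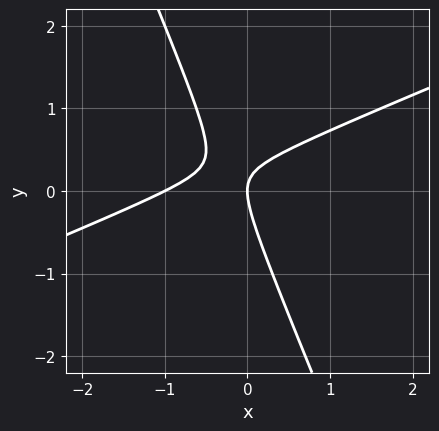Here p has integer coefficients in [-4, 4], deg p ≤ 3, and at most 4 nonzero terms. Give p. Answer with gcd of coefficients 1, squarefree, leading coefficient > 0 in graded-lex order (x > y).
(a) deg p = 2. A generic line meets the curve in up to 2 points.
(b) Reading off the gridlines: it meets the y-axis at y = 0 (among the integer gridlines); the x-axis gridline crossings are at x ∈ {-1, 0}.
(c) Together with the visible shape, these determine p as stated.

x^2 - 2*x*y - y^2 + x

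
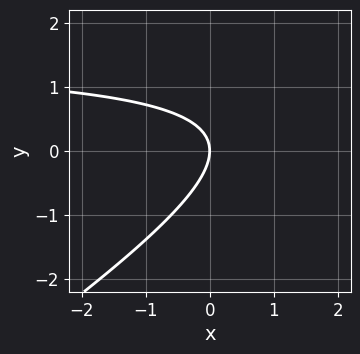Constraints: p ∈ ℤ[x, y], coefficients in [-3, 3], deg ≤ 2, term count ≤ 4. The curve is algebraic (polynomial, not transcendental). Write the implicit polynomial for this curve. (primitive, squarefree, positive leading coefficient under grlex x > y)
1. The degree is 2 — a generic line meets the curve in up to 2 points.
2. Against the integer gridlines: one y-axis crossing is at y = 0; it crosses the x-axis at the gridline x = 0.
3. The integer polynomial consistent with all of this is the stated p.

2*x*y - 3*y^2 - 3*x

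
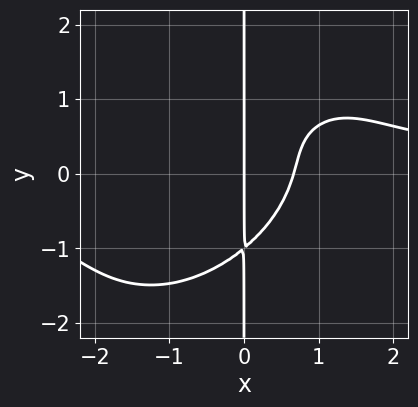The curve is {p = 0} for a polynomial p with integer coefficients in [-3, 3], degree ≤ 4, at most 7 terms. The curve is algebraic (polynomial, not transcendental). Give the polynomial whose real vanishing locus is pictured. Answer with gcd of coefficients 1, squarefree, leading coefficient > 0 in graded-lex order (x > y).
First, degree: a generic line meets the curve in up to 4 points, so deg p = 4.
Next, from the axis intercepts and sections: it crosses the x-axis at the gridline x = 0; the visible y-axis segment lies entirely on the curve.
Finally, the integer polynomial consistent with all of this is the stated p.

2*x^3*y - 2*x^2*y^2 + 2*x*y^3 - 3*x^2 + 2*x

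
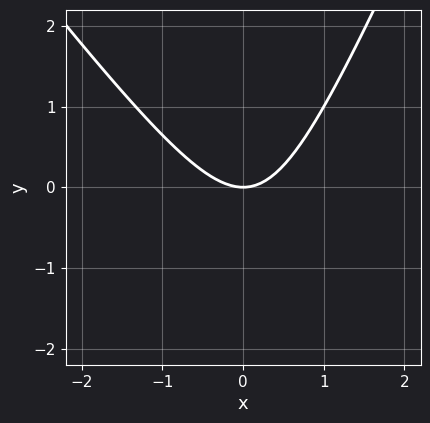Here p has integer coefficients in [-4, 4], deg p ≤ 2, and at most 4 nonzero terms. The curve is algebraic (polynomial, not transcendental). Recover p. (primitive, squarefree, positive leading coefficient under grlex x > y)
deg p = 2.
Against the integer gridlines: one y-axis crossing is at y = 0; it meets the x-axis at x = 0 (among the integer gridlines).
Assembling these constraints gives the stated polynomial.

3*x^2 + x*y - y^2 - 3*y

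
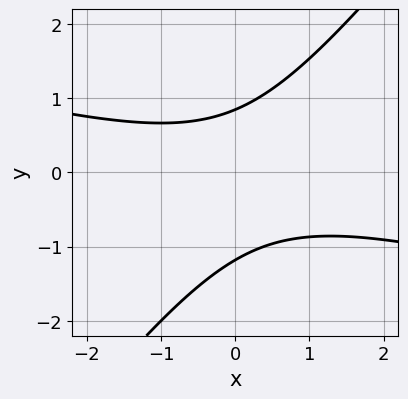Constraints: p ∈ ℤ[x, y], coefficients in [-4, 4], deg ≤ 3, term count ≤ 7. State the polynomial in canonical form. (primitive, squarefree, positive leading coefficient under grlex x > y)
Degree: no degree-1 curve has this shape, so deg p = 2.
From the axis intercepts and sections: the curve avoids every integer x-axis point in the box.
The integer polynomial consistent with all of this is the stated p.

x^2 + 3*x*y - 3*y^2 - y + 3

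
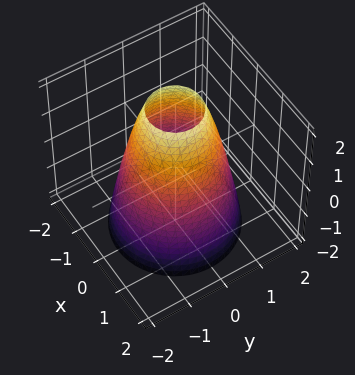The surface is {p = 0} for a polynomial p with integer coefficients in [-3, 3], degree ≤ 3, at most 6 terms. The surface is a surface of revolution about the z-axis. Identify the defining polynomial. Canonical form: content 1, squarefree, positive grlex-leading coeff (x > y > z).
(a) deg p = 2. The shape is more complex than any degree-1 surface.
(b) Symmetries: the surface is invariant under rotation about z: p = q(x² + y², z).
(c) Reading off the gridlines: no z-intercept at any integer in the box; a circular section at z = 0 has radius between 1 and 2.
(d) Putting this together gives p.

2*x^2 + 2*y^2 + z - 3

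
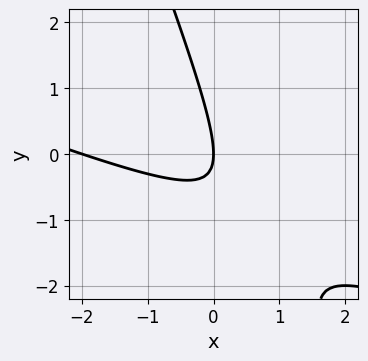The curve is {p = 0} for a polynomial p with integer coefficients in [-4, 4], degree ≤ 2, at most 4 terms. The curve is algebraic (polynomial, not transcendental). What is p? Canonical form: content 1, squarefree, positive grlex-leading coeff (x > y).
x^2 + 3*x*y + y^2 + 2*x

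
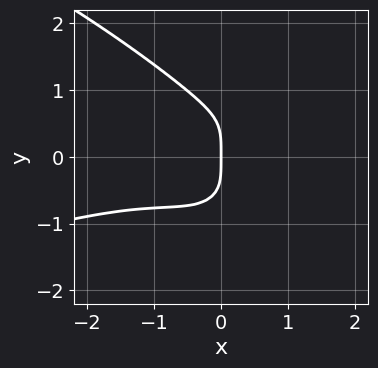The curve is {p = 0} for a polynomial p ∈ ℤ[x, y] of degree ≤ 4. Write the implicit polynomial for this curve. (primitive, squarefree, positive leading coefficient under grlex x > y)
2*y^4 + x^3 - 3*x^2*y + 2*x

(a) The degree is 4 — no degree-3 curve has this shape.
(b) From the visible intercepts: it meets the y-axis at y = 0 (among the integer gridlines); it meets the x-axis at x = 0 (among the integer gridlines).
(c) Fitting integer coefficients to these (and the overall shape) gives p.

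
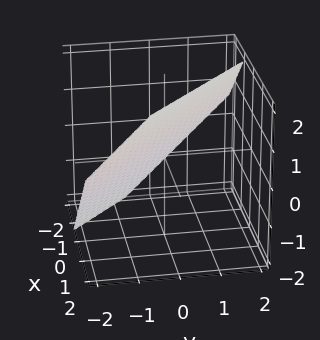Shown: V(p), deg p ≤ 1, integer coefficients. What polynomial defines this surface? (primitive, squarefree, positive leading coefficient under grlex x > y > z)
deg p = 1. The surface is flat (a plane).
Putting this together gives p.

3*x + 3*y - 3*z + 2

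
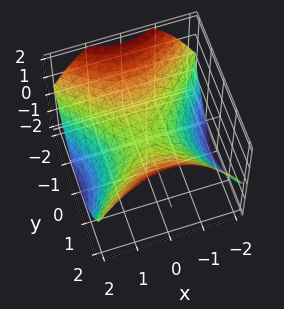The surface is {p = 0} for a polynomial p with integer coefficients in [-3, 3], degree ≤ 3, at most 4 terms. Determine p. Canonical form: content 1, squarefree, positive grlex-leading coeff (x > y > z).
x^2 - y^2 + 2*z

(a) Degree: a saddle surface; a quadric, so deg p = 2.
(b) Symmetries: the x ↦ −x reflection is a symmetry, so x appears only in even powers; mirror symmetry y ↦ −y ⇒ only even powers of y.
(c) From the visible intercepts: it crosses the y-axis at the gridline y = 0; it crosses the x-axis at the gridline x = 0.
(d) The integer polynomial consistent with all of this is the stated p.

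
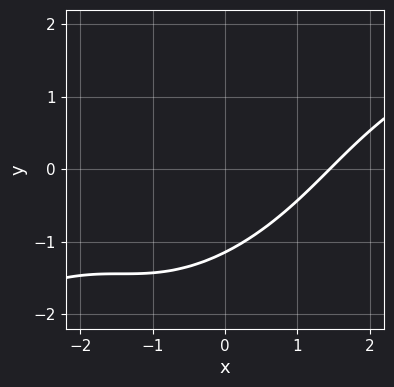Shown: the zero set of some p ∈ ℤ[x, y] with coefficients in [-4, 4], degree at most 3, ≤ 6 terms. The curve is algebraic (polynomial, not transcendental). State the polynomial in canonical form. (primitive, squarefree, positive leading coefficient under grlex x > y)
1. deg p = 3. A generic line meets the curve in up to 3 points.
2. Putting this together gives p.

x^3 - 3*x^2*y + 3*x*y^2 - 2*y^3 - 3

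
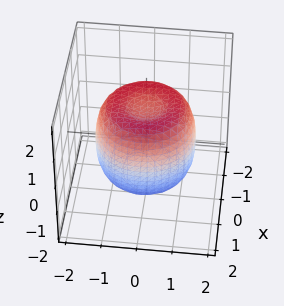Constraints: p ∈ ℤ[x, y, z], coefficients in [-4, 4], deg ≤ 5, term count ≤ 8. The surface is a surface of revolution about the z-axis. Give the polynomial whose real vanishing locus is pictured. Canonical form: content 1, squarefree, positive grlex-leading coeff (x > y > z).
2*x^4 + 4*x^2*y^2 + 2*y^4 - 3*x^2 - 3*y^2 + 2*z^2 - 2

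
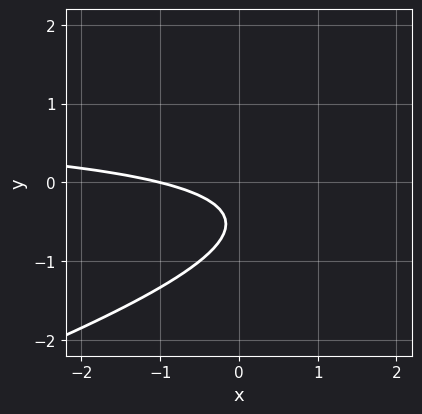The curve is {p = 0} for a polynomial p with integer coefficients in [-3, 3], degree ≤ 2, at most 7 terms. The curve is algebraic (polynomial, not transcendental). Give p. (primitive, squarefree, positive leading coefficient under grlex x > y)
x*y - 3*y^2 - x - 3*y - 1

deg p = 2. The shape is more complex than any degree-1 curve.
Reading off the gridlines: no y-intercept at any integer in the box; it crosses the x-axis at the gridline x = -1.
These observations pin down the coefficients.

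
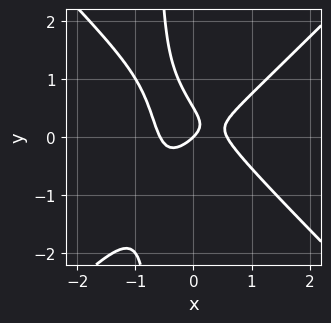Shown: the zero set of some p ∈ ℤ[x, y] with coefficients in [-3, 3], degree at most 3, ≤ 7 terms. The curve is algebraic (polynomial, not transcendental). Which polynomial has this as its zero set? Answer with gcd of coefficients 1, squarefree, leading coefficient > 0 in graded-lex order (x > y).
3*x^3 - 3*x*y^2 - 2*y^2 - x + y

First, the degree is 3 — a generic line meets the curve in up to 3 points.
Then, reading off the gridlines: it meets the y-axis at y = 0 (among the integer gridlines); it meets the x-axis at x = 0 (among the integer gridlines).
Finally, matching integer coefficients to the picture gives p.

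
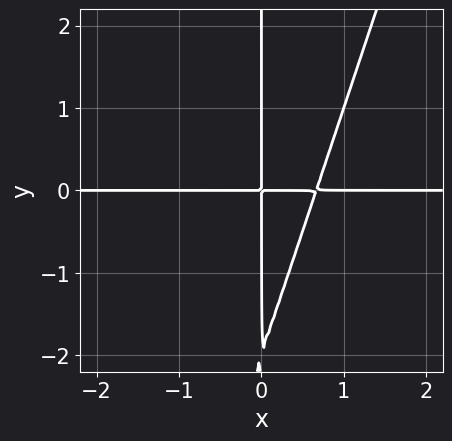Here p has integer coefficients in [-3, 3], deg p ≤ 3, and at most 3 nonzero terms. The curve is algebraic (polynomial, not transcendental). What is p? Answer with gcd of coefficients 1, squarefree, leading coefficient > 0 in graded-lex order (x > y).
First, the degree is 3 — a generic line meets the curve in up to 3 points.
Next, from the visible intercepts: every point of the x-axis in the box is on the curve; every point of the y-axis in the box is on the curve.
Finally, fitting integer coefficients to these (and the overall shape) gives p.

3*x^2*y - x*y^2 - 2*x*y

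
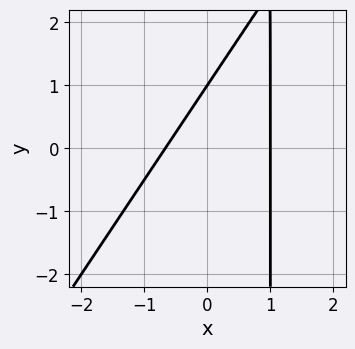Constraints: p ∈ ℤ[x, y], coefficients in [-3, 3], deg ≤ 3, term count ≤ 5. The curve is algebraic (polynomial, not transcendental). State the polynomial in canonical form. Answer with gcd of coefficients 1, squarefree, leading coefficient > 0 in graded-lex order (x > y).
3*x^2 - 2*x*y - x + 2*y - 2

1. Degree: the shape is more complex than any degree-1 curve, so deg p = 2.
2. From the axis intercepts and sections: it meets the x-axis at x = 1 (among the integer gridlines); one y-axis crossing is at y = 1.
3. Assembling these constraints gives the stated polynomial.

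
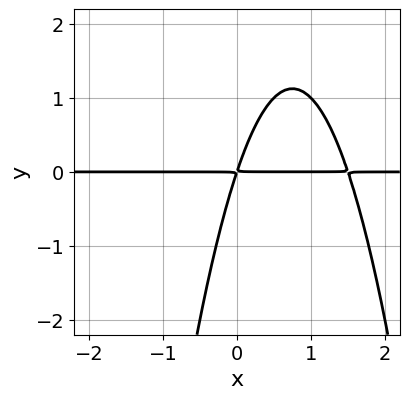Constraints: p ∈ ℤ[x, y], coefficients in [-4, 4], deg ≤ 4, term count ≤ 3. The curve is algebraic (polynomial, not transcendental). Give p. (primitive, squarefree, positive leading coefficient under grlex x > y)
2*x^2*y - 3*x*y + y^2

First, deg p = 3.
Next, checking where it meets the axes: the visible x-axis segment lies entirely on the curve.
Finally, putting this together gives p.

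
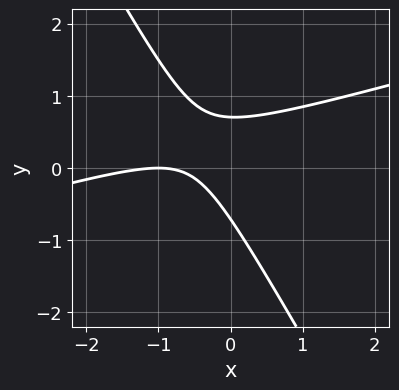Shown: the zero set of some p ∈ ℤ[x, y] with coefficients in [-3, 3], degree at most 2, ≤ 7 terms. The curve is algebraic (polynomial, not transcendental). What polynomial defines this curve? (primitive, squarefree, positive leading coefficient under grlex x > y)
Degree: no degree-1 curve has this shape, so deg p = 2.
Checking where it meets the axes: it meets the x-axis at x = -1 (among the integer gridlines).
The integer polynomial consistent with all of this is the stated p.

x^2 - 3*x*y - 2*y^2 + 2*x + 1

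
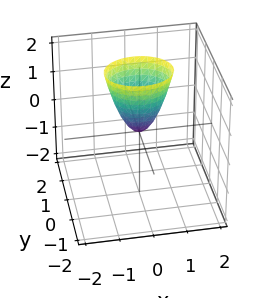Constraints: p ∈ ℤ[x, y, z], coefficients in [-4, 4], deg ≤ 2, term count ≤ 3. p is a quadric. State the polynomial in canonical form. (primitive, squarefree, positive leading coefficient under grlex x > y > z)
1. deg p = 2.
2. Symmetries: the x ↦ −x reflection is a symmetry, so x appears only in even powers; it's symmetric under y → −y, forcing even powers of y.
3. From the axis intercepts and sections: it crosses the z-axis at the gridline z = 0; it meets the y-axis at y = 0 (among the integer gridlines); one x-axis crossing is at x = 0.
4. The integer polynomial consistent with all of this is the stated p.

2*x^2 + 3*y^2 - z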